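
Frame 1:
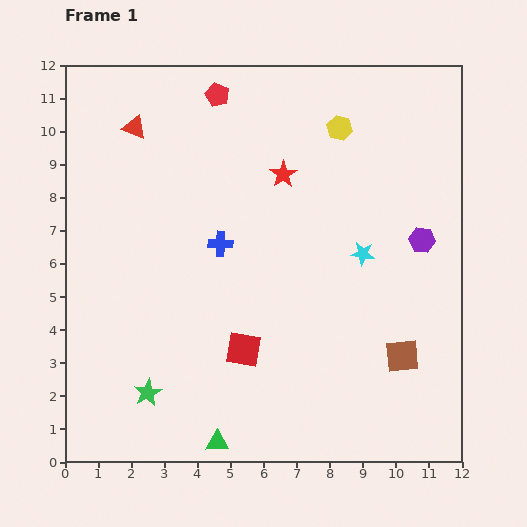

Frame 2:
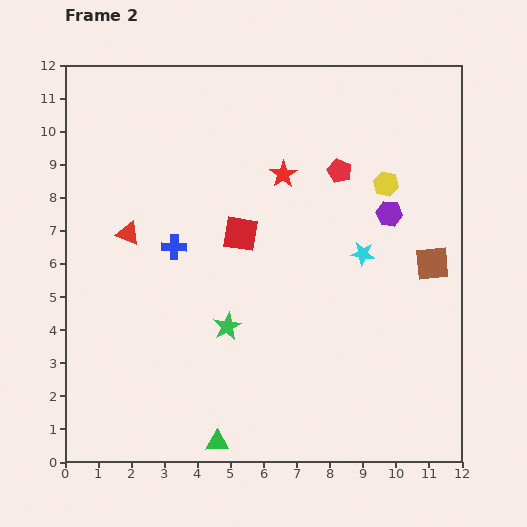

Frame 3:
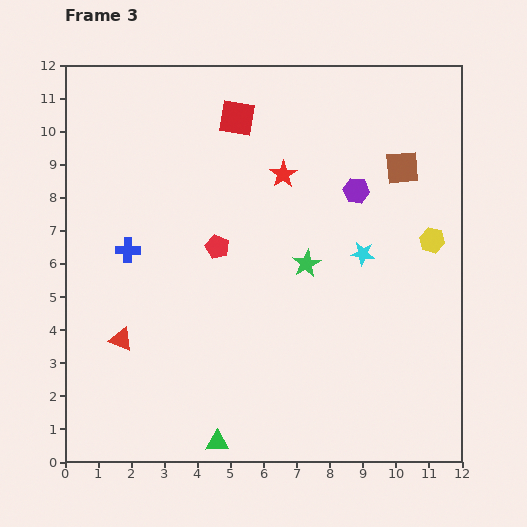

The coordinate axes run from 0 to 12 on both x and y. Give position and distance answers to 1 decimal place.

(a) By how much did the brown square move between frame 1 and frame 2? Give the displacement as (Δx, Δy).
(0.9, 2.8)

The brown square was at (10.2, 3.2) in frame 1 and (11.1, 6.0) in frame 2.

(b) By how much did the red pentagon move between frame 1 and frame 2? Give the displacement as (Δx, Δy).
(3.7, -2.3)

The red pentagon was at (4.6, 11.1) in frame 1 and (8.3, 8.8) in frame 2.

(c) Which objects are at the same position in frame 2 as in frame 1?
the green triangle, the cyan star, the red star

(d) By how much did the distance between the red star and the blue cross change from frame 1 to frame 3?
+2.4

Distance in frame 1: 2.8. Distance in frame 3: 5.2.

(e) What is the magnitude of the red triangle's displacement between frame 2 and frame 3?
3.2

The red triangle moved from (1.9, 6.9) to (1.7, 3.7), a distance of √(0.2² + 3.2²) ≈ 3.2.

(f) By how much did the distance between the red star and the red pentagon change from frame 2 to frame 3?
+1.3

Distance in frame 2: 1.7. Distance in frame 3: 3.0.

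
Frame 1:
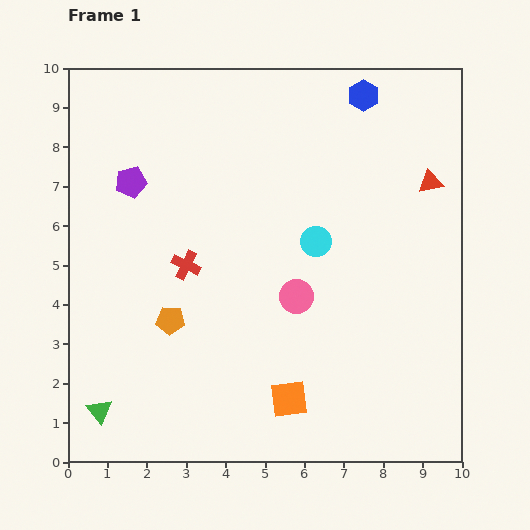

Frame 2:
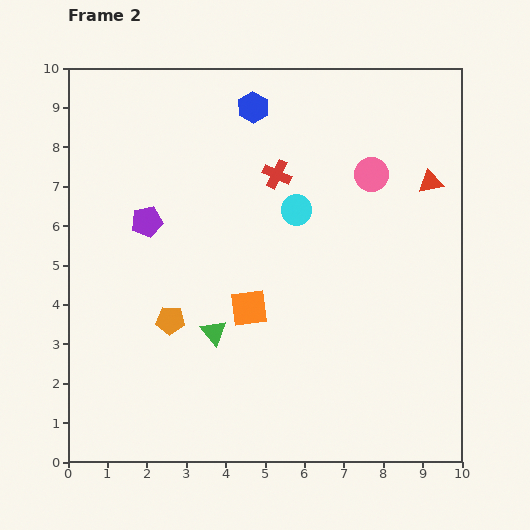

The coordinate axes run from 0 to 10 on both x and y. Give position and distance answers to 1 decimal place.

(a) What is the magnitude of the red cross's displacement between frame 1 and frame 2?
3.3

The red cross moved from (3.0, 5.0) to (5.3, 7.3), a distance of √(2.3² + 2.3²) ≈ 3.3.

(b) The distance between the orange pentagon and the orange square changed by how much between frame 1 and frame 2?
-1.6

Distance in frame 1: 3.6. Distance in frame 2: 2.0.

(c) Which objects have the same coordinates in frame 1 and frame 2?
the orange pentagon, the red triangle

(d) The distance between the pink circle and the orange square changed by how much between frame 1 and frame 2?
+2.0

Distance in frame 1: 2.6. Distance in frame 2: 4.6.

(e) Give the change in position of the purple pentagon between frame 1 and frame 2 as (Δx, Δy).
(0.4, -1.0)

The purple pentagon was at (1.6, 7.1) in frame 1 and (2.0, 6.1) in frame 2.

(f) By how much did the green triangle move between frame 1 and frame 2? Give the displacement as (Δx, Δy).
(2.9, 2.0)

The green triangle was at (0.8, 1.3) in frame 1 and (3.7, 3.3) in frame 2.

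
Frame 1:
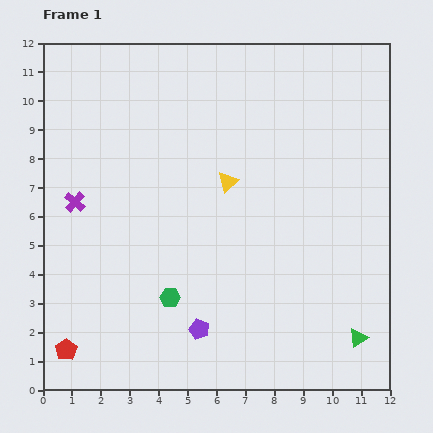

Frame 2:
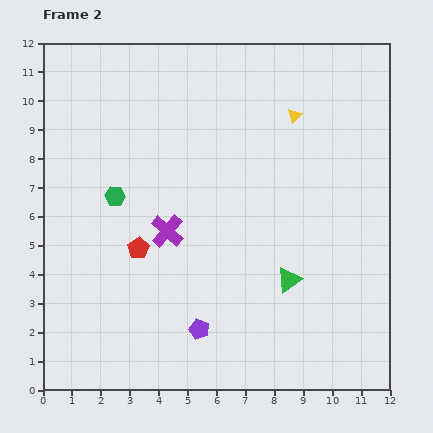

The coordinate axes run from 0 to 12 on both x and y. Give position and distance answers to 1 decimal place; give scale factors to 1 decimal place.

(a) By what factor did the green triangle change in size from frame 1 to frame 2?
1.4×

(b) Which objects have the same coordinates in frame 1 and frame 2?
the purple pentagon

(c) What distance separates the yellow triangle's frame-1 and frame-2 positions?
3.3

The yellow triangle moved from (6.4, 7.2) to (8.7, 9.5), a distance of √(2.3² + 2.3²) ≈ 3.3.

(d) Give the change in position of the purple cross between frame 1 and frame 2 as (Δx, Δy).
(3.2, -1.0)

The purple cross was at (1.1, 6.5) in frame 1 and (4.3, 5.5) in frame 2.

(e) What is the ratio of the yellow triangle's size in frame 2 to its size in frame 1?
0.7×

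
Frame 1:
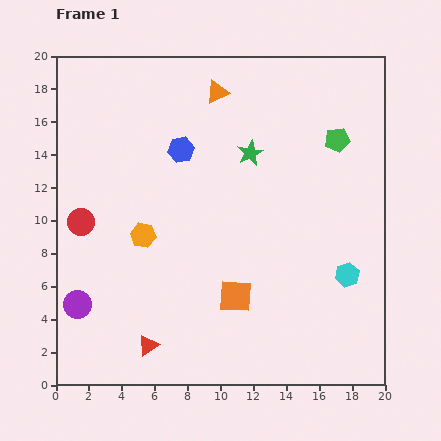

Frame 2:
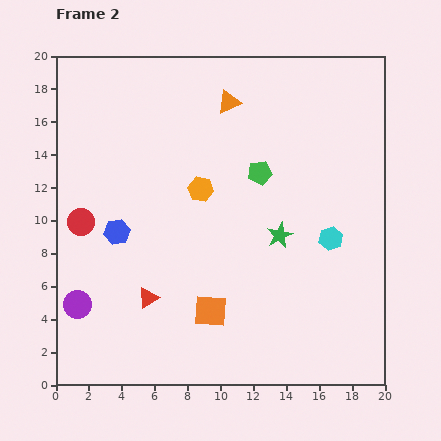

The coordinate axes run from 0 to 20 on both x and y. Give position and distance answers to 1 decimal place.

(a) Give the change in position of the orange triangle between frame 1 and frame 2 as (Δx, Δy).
(0.7, -0.6)

The orange triangle was at (9.8, 17.8) in frame 1 and (10.5, 17.2) in frame 2.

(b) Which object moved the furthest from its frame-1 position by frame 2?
the blue hexagon

(moved 6.3; next 5.3)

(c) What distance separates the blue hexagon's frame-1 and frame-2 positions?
6.3

The blue hexagon moved from (7.6, 14.3) to (3.7, 9.3), a distance of √(3.9² + 5.0²) ≈ 6.3.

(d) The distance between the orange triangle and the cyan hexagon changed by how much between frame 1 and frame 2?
-3.2

Distance in frame 1: 13.6. Distance in frame 2: 10.4.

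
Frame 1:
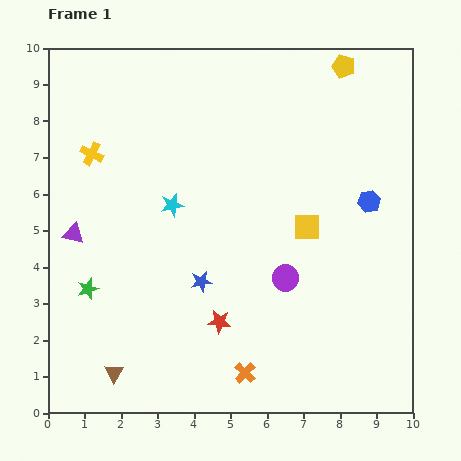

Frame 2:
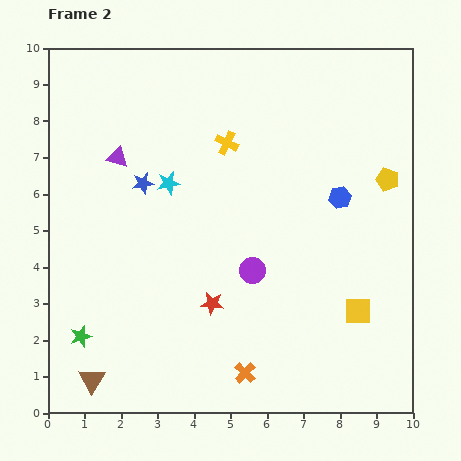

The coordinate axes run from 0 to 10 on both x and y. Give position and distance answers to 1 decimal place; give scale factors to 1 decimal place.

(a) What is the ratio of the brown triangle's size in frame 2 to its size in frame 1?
1.4×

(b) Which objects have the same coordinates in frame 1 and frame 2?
the orange cross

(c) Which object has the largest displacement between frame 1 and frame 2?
the yellow cross

(moved 3.7; next 3.3)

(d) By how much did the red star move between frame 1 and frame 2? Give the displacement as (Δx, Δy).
(-0.2, 0.5)

The red star was at (4.7, 2.5) in frame 1 and (4.5, 3.0) in frame 2.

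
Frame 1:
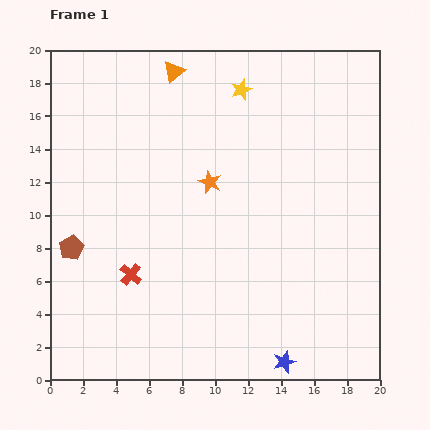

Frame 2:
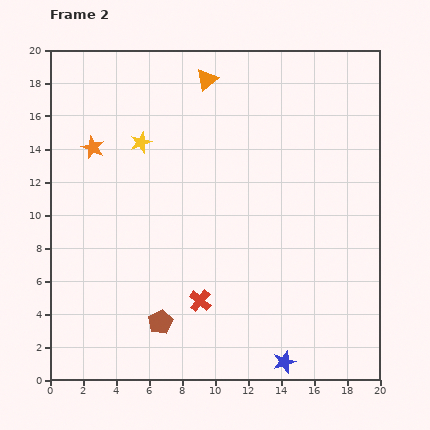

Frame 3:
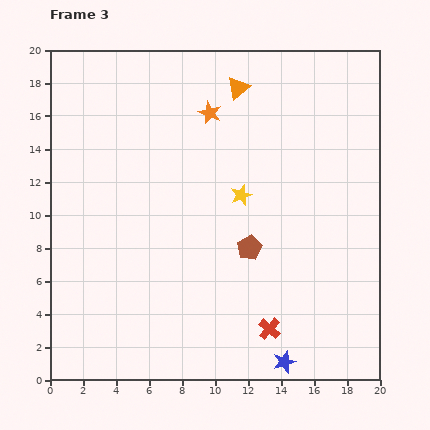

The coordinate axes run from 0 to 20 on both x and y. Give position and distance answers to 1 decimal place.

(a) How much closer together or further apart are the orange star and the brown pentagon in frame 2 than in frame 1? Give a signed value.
+2.1

Distance in frame 1: 9.3. Distance in frame 2: 11.4.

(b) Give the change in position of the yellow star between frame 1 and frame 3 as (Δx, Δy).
(0.0, -6.4)

The yellow star was at (11.6, 17.6) in frame 1 and (11.6, 11.2) in frame 3.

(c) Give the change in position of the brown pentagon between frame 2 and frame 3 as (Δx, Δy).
(5.4, 4.5)

The brown pentagon was at (6.7, 3.5) in frame 2 and (12.1, 8.0) in frame 3.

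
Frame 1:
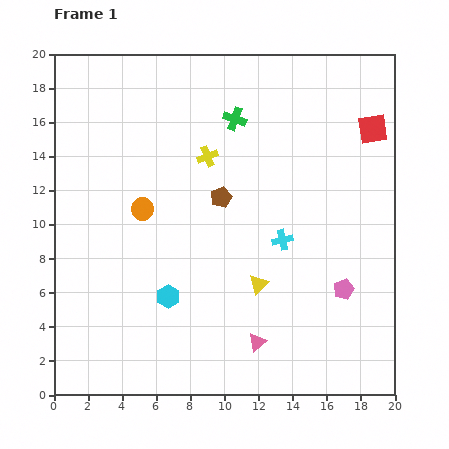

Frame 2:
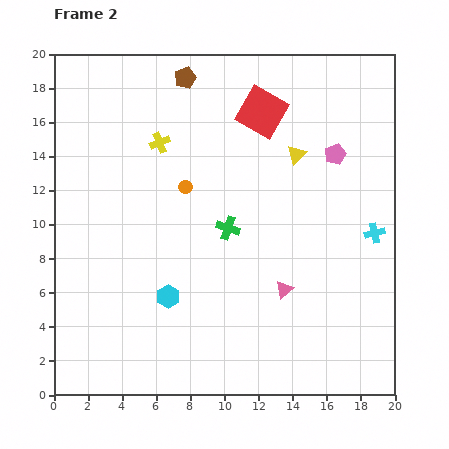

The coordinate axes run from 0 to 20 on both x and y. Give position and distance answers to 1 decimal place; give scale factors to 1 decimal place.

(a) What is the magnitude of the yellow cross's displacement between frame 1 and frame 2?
2.9

The yellow cross moved from (9.0, 14.0) to (6.2, 14.8), a distance of √(2.8² + 0.8²) ≈ 2.9.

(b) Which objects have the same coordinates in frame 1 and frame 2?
the cyan hexagon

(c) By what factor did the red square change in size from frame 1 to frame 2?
1.6×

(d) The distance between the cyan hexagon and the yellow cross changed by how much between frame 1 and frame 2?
+0.5

Distance in frame 1: 8.5. Distance in frame 2: 9.0.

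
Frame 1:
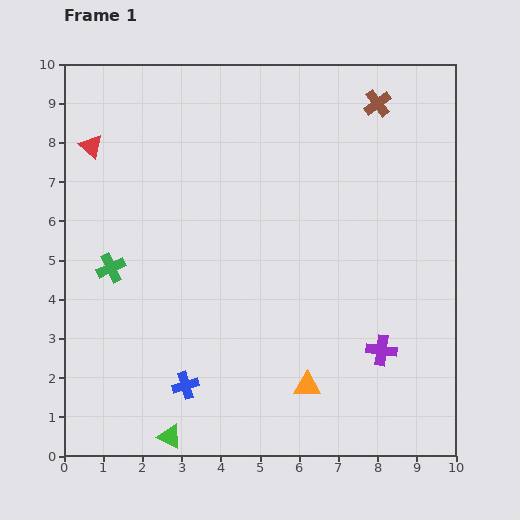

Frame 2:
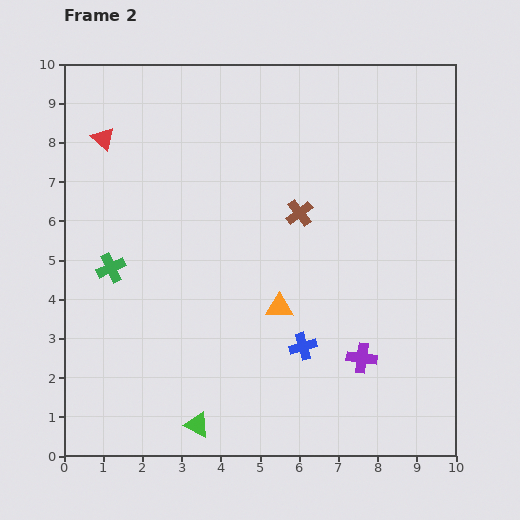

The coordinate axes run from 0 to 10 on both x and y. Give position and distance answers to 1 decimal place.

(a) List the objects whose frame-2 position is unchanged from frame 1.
the green cross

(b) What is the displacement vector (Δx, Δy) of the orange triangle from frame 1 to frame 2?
(-0.7, 2.0)

The orange triangle was at (6.2, 1.8) in frame 1 and (5.5, 3.8) in frame 2.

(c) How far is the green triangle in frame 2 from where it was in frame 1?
0.8

The green triangle moved from (2.7, 0.5) to (3.4, 0.8), a distance of √(0.7² + 0.3²) ≈ 0.8.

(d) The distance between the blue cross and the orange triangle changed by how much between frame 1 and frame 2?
-1.9

Distance in frame 1: 3.1. Distance in frame 2: 1.2.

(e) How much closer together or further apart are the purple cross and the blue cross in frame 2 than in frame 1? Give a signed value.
-3.6

Distance in frame 1: 5.1. Distance in frame 2: 1.5.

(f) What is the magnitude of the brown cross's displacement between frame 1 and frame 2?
3.4

The brown cross moved from (8.0, 9.0) to (6.0, 6.2), a distance of √(2.0² + 2.8²) ≈ 3.4.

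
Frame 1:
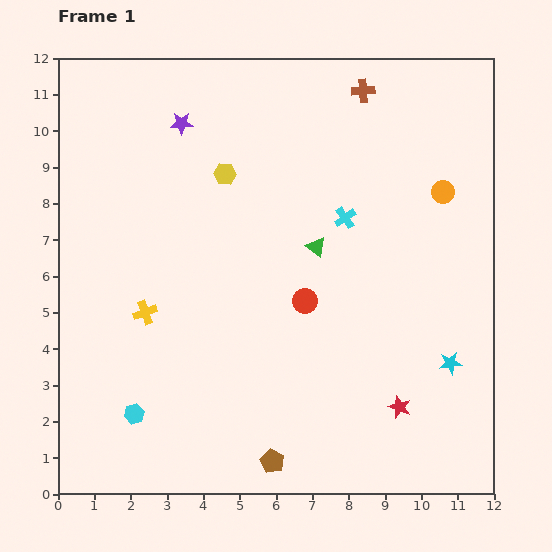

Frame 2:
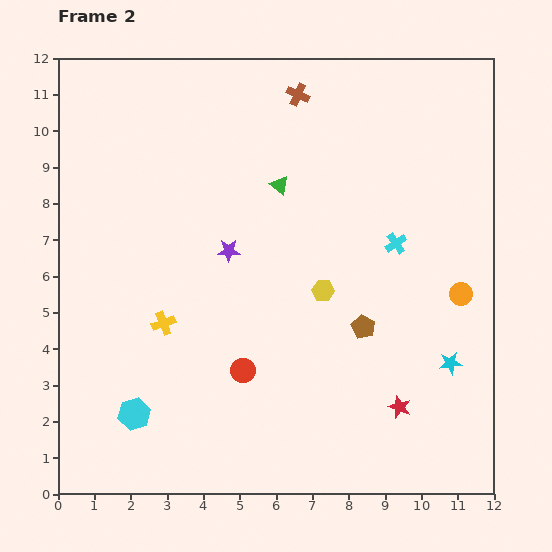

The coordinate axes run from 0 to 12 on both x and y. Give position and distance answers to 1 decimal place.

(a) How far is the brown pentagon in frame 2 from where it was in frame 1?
4.5

The brown pentagon moved from (5.9, 0.9) to (8.4, 4.6), a distance of √(2.5² + 3.7²) ≈ 4.5.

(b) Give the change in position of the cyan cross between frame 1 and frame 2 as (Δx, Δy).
(1.4, -0.7)

The cyan cross was at (7.9, 7.6) in frame 1 and (9.3, 6.9) in frame 2.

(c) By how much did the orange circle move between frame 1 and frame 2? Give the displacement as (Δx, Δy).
(0.5, -2.8)

The orange circle was at (10.6, 8.3) in frame 1 and (11.1, 5.5) in frame 2.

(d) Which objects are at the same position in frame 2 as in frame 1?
the red star, the cyan star, the cyan hexagon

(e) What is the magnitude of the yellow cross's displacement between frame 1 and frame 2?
0.6

The yellow cross moved from (2.4, 5.0) to (2.9, 4.7), a distance of √(0.5² + 0.3²) ≈ 0.6.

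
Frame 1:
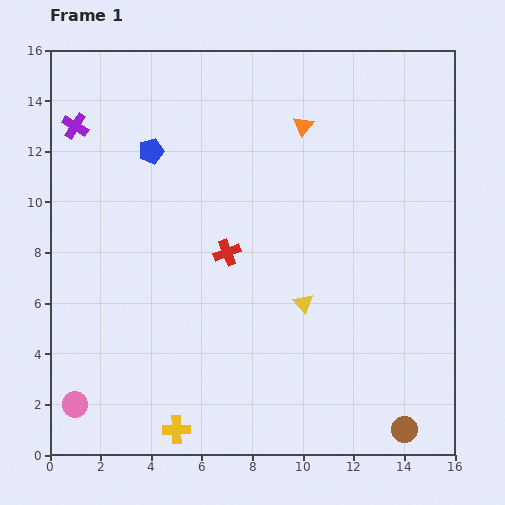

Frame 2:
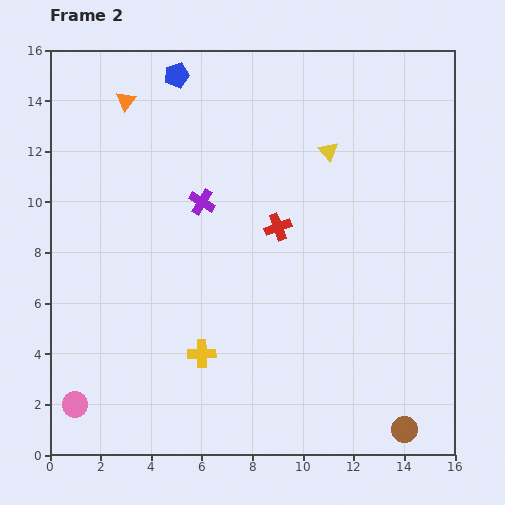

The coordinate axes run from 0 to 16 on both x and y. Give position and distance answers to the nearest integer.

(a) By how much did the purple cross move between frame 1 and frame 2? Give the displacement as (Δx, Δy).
(5, -3)

The purple cross was at (1, 13) in frame 1 and (6, 10) in frame 2.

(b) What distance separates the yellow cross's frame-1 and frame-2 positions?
3

The yellow cross moved from (5, 1) to (6, 4), a distance of √(1² + 3²) ≈ 3.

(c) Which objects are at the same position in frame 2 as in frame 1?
the pink circle, the brown circle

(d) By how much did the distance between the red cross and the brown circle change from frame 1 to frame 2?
-1

Distance in frame 1: 10. Distance in frame 2: 9.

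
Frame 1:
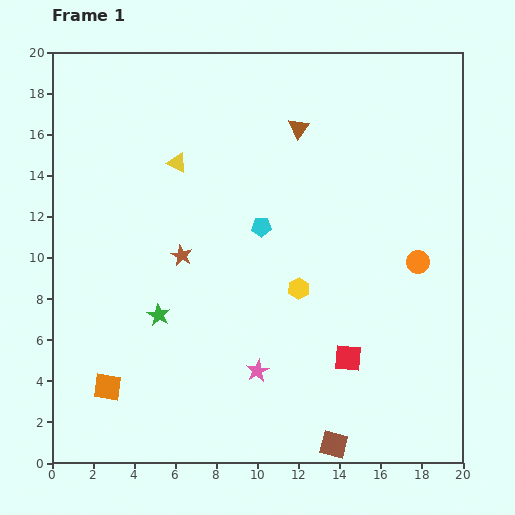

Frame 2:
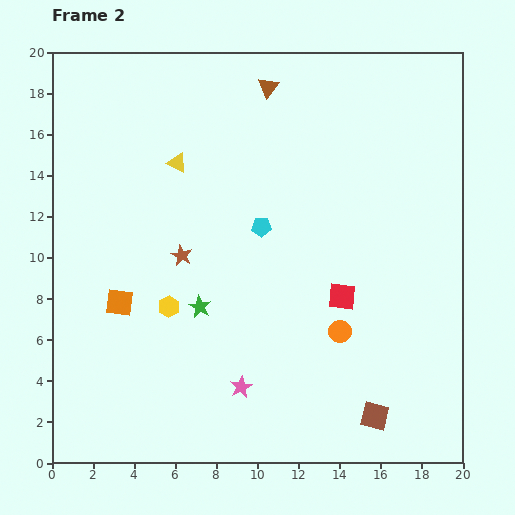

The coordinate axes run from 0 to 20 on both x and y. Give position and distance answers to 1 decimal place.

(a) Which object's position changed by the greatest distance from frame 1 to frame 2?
the yellow hexagon

(moved 6.4; next 5.1)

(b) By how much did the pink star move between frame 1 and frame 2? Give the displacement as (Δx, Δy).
(-0.8, -0.8)

The pink star was at (10.0, 4.5) in frame 1 and (9.2, 3.7) in frame 2.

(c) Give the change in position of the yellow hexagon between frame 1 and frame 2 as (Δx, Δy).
(-6.3, -0.9)

The yellow hexagon was at (12.0, 8.5) in frame 1 and (5.7, 7.6) in frame 2.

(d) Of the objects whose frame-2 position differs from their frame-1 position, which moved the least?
the pink star

(moved 1.1)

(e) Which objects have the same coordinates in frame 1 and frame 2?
the brown star, the cyan pentagon, the yellow triangle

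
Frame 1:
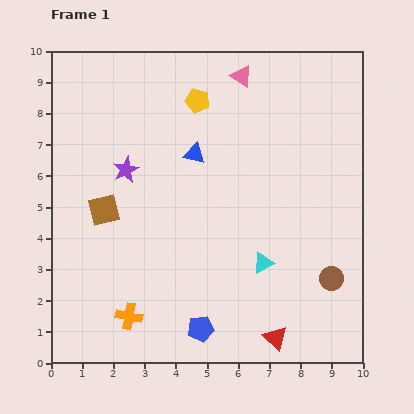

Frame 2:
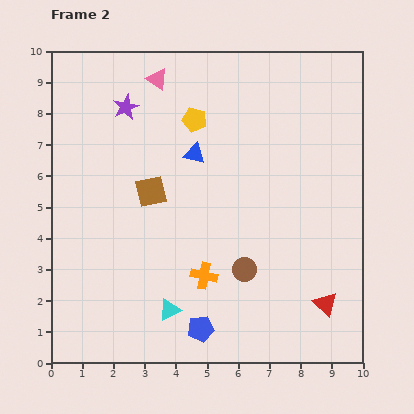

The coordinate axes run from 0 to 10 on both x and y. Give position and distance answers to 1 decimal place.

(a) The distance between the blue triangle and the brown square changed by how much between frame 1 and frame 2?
-1.6

Distance in frame 1: 3.4. Distance in frame 2: 1.8.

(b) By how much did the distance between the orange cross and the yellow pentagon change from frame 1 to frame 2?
-2.2

Distance in frame 1: 7.2. Distance in frame 2: 5.0.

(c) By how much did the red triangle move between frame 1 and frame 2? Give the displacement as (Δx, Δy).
(1.6, 1.1)

The red triangle was at (7.2, 0.8) in frame 1 and (8.8, 1.9) in frame 2.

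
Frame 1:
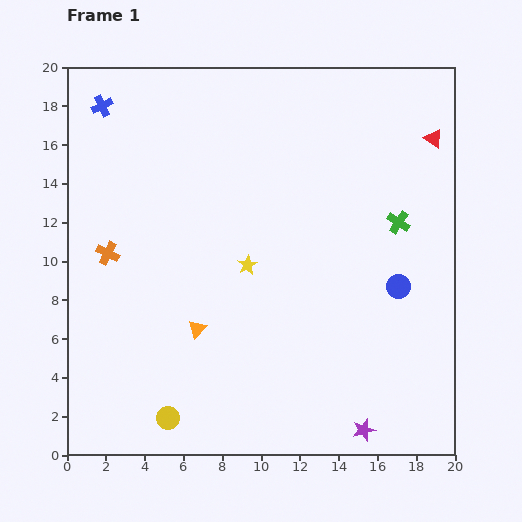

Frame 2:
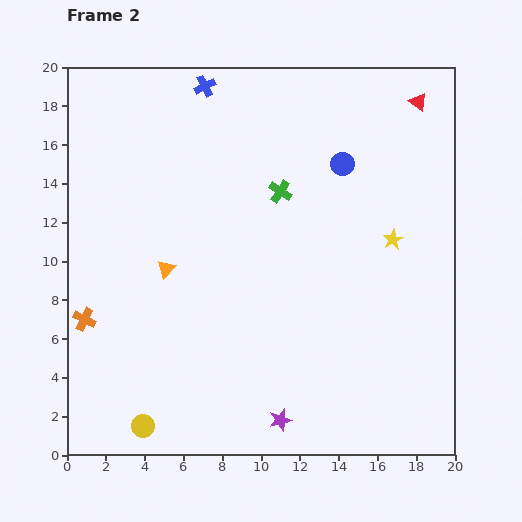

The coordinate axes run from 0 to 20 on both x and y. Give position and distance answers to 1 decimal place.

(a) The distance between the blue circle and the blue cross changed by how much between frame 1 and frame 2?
-9.8

Distance in frame 1: 17.9. Distance in frame 2: 8.1.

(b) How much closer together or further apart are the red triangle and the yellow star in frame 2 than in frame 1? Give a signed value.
-4.4

Distance in frame 1: 11.6. Distance in frame 2: 7.2.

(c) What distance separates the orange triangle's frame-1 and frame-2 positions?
3.5

The orange triangle moved from (6.7, 6.5) to (5.1, 9.6), a distance of √(1.6² + 3.1²) ≈ 3.5.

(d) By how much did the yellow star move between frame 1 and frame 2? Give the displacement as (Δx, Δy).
(7.5, 1.3)

The yellow star was at (9.3, 9.8) in frame 1 and (16.8, 11.1) in frame 2.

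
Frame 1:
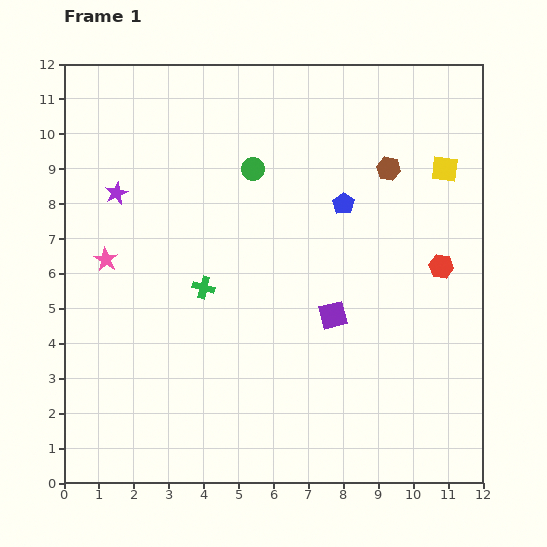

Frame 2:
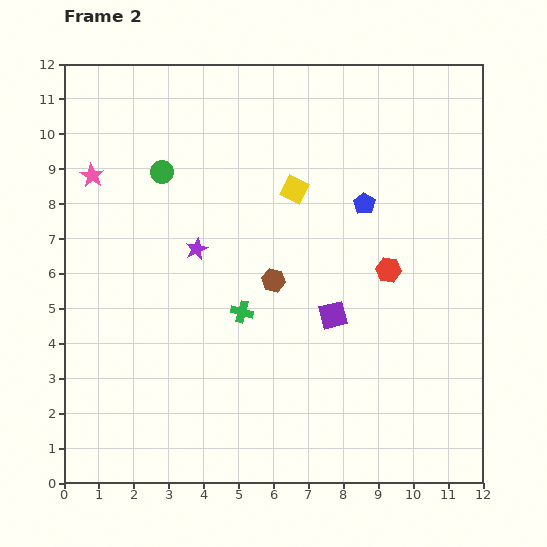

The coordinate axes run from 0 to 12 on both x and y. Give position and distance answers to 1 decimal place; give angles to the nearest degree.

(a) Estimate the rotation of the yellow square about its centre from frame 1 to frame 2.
18° clockwise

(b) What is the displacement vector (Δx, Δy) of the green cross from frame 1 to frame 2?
(1.1, -0.7)

The green cross was at (4.0, 5.6) in frame 1 and (5.1, 4.9) in frame 2.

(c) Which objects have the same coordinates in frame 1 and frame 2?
the purple square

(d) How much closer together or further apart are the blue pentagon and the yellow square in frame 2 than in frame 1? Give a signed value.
-1.1

Distance in frame 1: 3.1. Distance in frame 2: 2.0.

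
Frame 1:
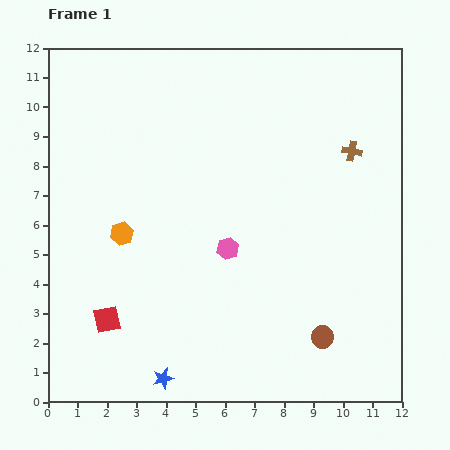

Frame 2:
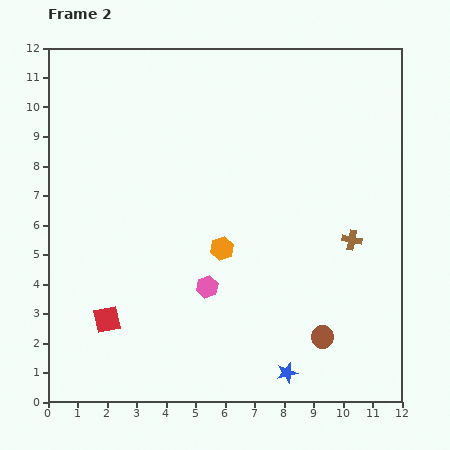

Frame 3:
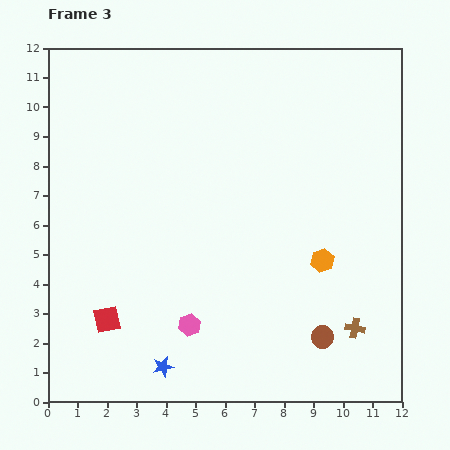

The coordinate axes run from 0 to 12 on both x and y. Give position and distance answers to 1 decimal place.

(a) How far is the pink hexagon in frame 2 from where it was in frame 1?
1.5

The pink hexagon moved from (6.1, 5.2) to (5.4, 3.9), a distance of √(0.7² + 1.3²) ≈ 1.5.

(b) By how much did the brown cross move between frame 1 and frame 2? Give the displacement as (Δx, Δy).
(0.0, -3.0)

The brown cross was at (10.3, 8.5) in frame 1 and (10.3, 5.5) in frame 2.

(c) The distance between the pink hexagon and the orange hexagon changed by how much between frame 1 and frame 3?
+1.4

Distance in frame 1: 3.6. Distance in frame 3: 5.0.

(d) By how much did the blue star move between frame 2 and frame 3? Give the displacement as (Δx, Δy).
(-4.2, 0.2)

The blue star was at (8.1, 1.0) in frame 2 and (3.9, 1.2) in frame 3.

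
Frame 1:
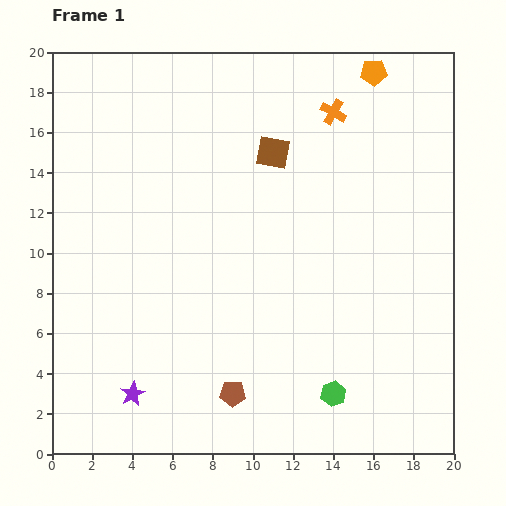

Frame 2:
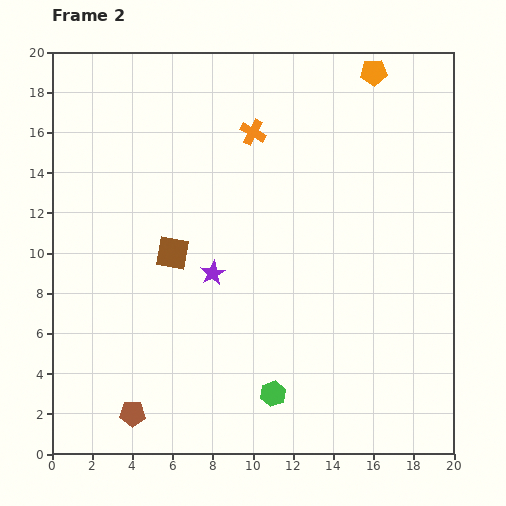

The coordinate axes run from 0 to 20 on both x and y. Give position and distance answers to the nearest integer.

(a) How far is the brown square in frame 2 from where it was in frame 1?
7

The brown square moved from (11, 15) to (6, 10), a distance of √(5² + 5²) ≈ 7.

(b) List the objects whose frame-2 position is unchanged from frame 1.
the orange pentagon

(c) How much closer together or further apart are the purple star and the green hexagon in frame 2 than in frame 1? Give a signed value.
-3

Distance in frame 1: 10. Distance in frame 2: 7.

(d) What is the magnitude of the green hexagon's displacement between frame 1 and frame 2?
3

The green hexagon moved from (14, 3) to (11, 3), a distance of √(3² + 0²) ≈ 3.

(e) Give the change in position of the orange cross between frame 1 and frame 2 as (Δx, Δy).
(-4, -1)

The orange cross was at (14, 17) in frame 1 and (10, 16) in frame 2.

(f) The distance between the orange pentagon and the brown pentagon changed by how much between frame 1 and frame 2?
+4

Distance in frame 1: 17. Distance in frame 2: 21.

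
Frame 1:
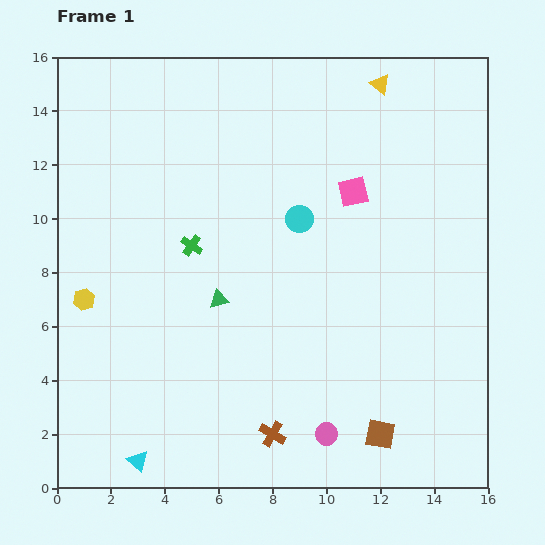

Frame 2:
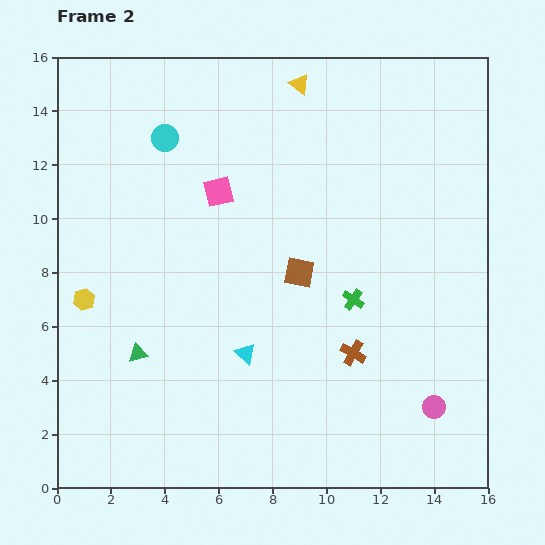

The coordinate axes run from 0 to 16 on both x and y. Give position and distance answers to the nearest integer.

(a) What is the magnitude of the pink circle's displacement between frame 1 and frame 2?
4

The pink circle moved from (10, 2) to (14, 3), a distance of √(4² + 1²) ≈ 4.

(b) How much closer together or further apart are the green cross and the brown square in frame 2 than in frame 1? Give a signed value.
-8

Distance in frame 1: 10. Distance in frame 2: 2.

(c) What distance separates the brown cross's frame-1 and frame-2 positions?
4

The brown cross moved from (8, 2) to (11, 5), a distance of √(3² + 3²) ≈ 4.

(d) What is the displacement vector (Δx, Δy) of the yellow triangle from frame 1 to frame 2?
(-3, 0)

The yellow triangle was at (12, 15) in frame 1 and (9, 15) in frame 2.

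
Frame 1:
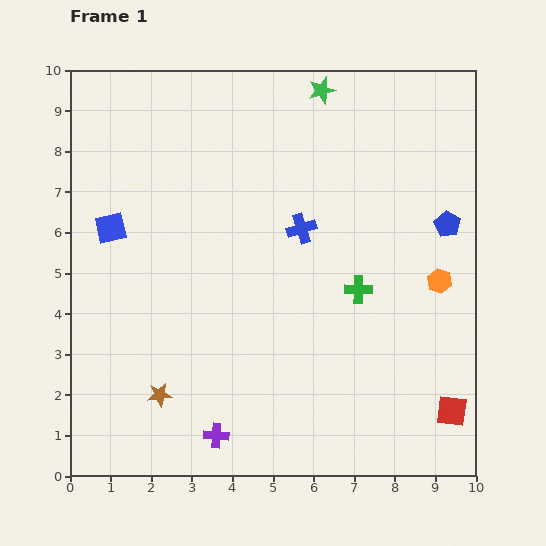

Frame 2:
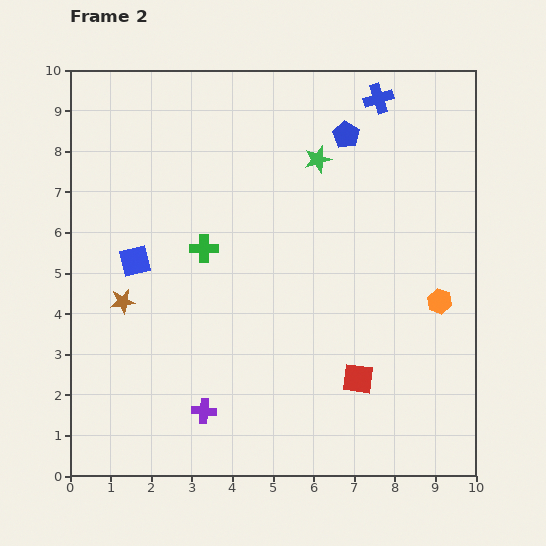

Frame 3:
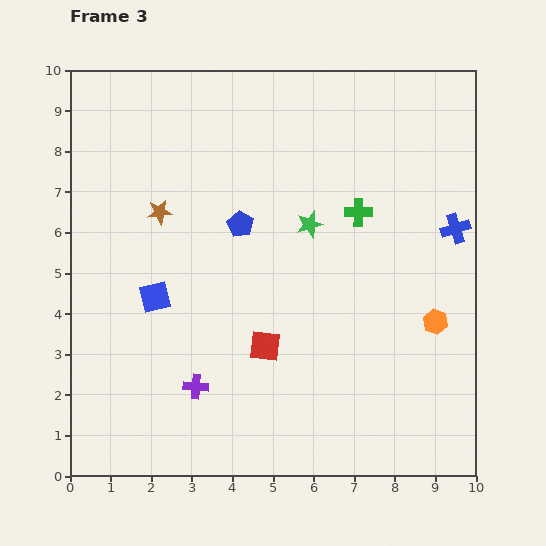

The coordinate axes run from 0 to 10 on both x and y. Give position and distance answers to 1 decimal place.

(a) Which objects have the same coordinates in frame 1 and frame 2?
none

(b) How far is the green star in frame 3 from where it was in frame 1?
3.3

The green star moved from (6.2, 9.5) to (5.9, 6.2), a distance of √(0.3² + 3.3²) ≈ 3.3.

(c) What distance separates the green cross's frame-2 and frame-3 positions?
3.9

The green cross moved from (3.3, 5.6) to (7.1, 6.5), a distance of √(3.8² + 0.9²) ≈ 3.9.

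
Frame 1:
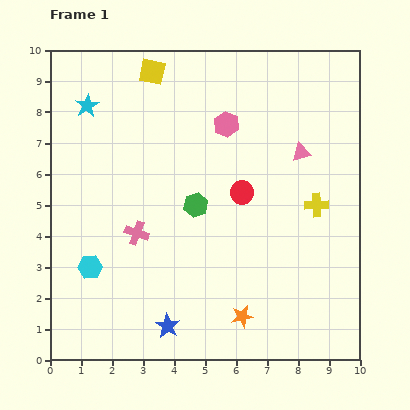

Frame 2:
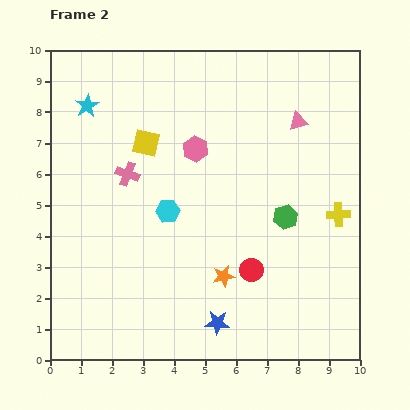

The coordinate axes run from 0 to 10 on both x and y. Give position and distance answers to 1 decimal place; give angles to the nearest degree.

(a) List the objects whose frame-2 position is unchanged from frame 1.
the cyan star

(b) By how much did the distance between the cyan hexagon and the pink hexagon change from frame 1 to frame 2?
-4.2

Distance in frame 1: 6.4. Distance in frame 2: 2.2.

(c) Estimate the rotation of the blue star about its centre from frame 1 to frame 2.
28° counter-clockwise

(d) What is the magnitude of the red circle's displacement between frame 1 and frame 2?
2.5

The red circle moved from (6.2, 5.4) to (6.5, 2.9), a distance of √(0.3² + 2.5²) ≈ 2.5.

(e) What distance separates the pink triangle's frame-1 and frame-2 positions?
1.0

The pink triangle moved from (8.1, 6.7) to (8.0, 7.7), a distance of √(0.1² + 1.0²) ≈ 1.0.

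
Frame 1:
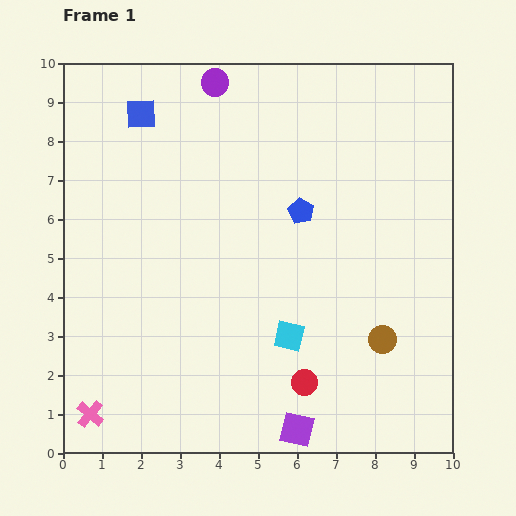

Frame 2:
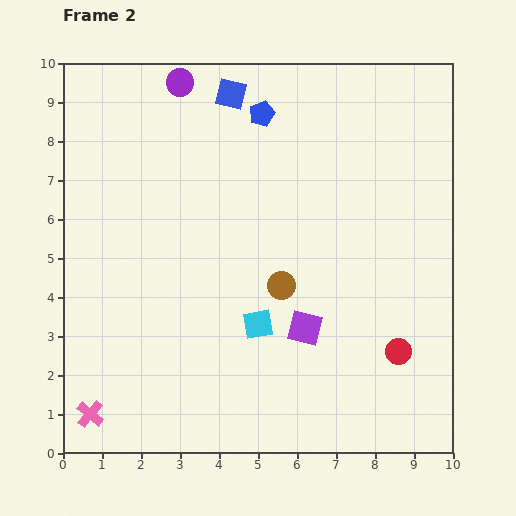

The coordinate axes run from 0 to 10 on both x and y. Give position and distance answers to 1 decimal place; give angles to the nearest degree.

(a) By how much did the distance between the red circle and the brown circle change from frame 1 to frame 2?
+1.1

Distance in frame 1: 2.3. Distance in frame 2: 3.4.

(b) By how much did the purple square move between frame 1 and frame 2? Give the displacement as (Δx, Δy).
(0.2, 2.6)

The purple square was at (6.0, 0.6) in frame 1 and (6.2, 3.2) in frame 2.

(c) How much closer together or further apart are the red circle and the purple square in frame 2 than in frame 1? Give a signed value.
+1.3

Distance in frame 1: 1.2. Distance in frame 2: 2.5.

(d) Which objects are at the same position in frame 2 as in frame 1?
the pink cross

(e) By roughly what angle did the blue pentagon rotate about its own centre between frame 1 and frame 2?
22° clockwise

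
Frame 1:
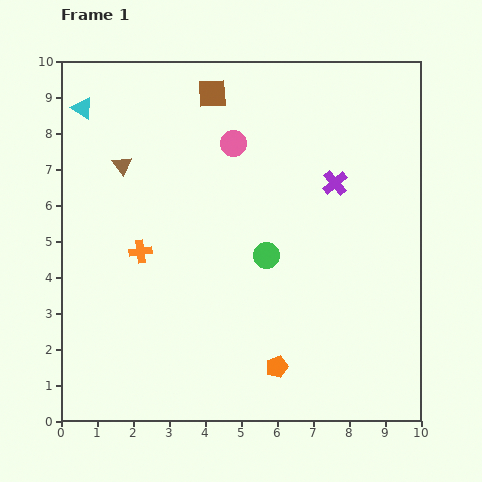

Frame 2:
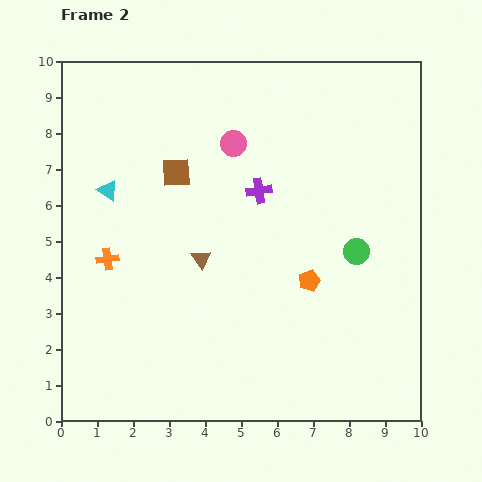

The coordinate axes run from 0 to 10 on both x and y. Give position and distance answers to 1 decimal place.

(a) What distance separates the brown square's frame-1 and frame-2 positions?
2.4

The brown square moved from (4.2, 9.1) to (3.2, 6.9), a distance of √(1.0² + 2.2²) ≈ 2.4.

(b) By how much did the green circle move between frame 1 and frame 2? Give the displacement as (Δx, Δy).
(2.5, 0.1)

The green circle was at (5.7, 4.6) in frame 1 and (8.2, 4.7) in frame 2.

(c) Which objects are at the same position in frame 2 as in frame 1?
the pink circle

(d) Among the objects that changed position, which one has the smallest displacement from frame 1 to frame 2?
the orange cross

(moved 0.9)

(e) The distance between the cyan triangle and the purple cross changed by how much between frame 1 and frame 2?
-3.1

Distance in frame 1: 7.3. Distance in frame 2: 4.2.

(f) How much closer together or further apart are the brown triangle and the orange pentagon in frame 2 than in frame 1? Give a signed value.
-4.0

Distance in frame 1: 7.1. Distance in frame 2: 3.1.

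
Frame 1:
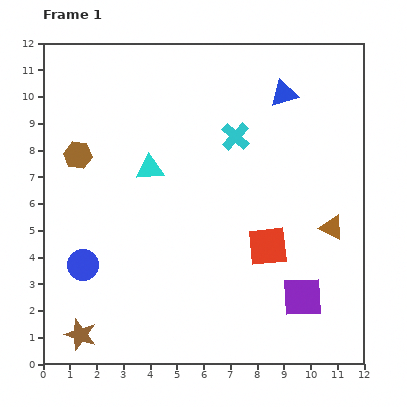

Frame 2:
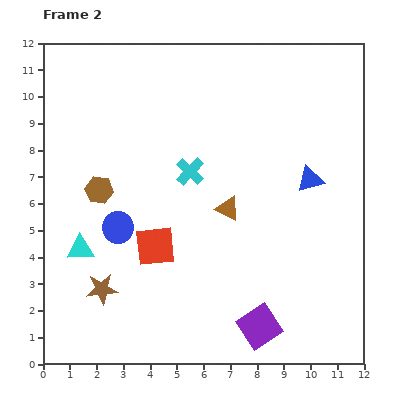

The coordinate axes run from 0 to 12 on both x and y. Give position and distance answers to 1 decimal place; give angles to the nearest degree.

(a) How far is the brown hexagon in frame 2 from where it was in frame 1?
1.5

The brown hexagon moved from (1.3, 7.8) to (2.1, 6.5), a distance of √(0.8² + 1.3²) ≈ 1.5.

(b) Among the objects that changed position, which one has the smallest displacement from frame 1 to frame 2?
the brown hexagon

(moved 1.5)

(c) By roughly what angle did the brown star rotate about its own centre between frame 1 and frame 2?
25° counter-clockwise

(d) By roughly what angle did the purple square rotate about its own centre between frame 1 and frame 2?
31° counter-clockwise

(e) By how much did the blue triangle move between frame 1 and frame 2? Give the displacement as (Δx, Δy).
(1.0, -3.2)

The blue triangle was at (9.0, 10.1) in frame 1 and (10.0, 6.9) in frame 2.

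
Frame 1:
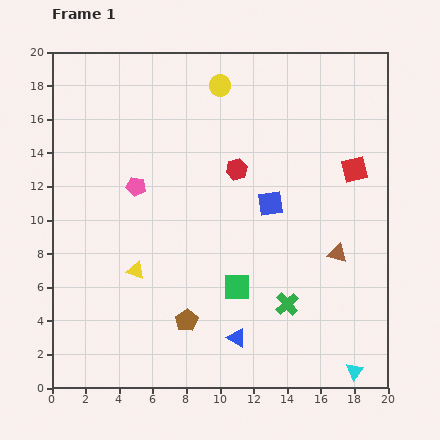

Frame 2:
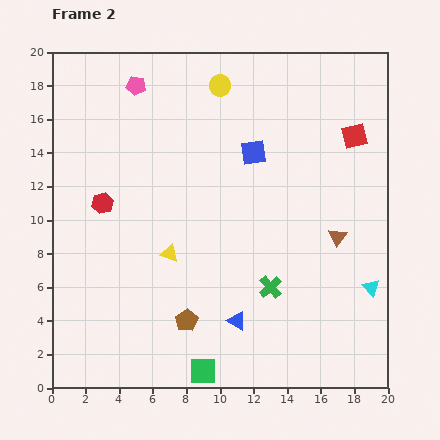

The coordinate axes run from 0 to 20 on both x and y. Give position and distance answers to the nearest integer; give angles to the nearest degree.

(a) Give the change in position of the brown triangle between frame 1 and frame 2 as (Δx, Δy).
(0, 1)

The brown triangle was at (17, 8) in frame 1 and (17, 9) in frame 2.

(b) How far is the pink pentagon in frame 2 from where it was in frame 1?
6

The pink pentagon moved from (5, 12) to (5, 18), a distance of √(0² + 6²) ≈ 6.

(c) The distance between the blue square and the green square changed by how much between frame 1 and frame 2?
+8

Distance in frame 1: 5. Distance in frame 2: 13.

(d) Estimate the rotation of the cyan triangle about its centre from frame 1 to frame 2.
20° counter-clockwise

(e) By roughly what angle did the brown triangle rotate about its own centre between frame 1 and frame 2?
50° clockwise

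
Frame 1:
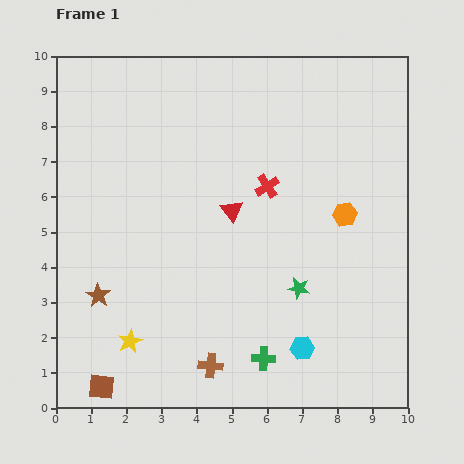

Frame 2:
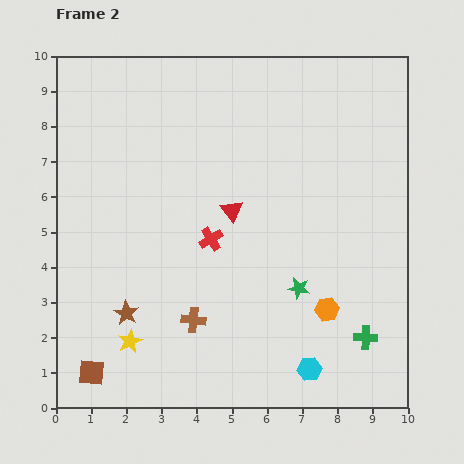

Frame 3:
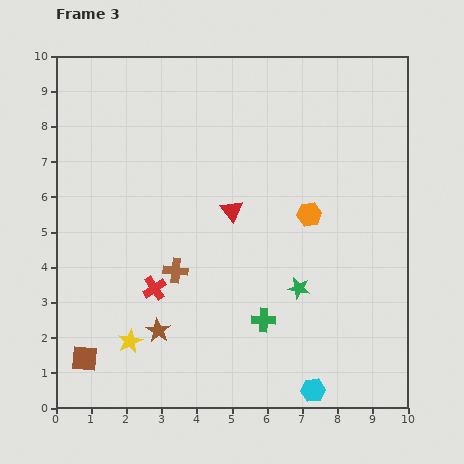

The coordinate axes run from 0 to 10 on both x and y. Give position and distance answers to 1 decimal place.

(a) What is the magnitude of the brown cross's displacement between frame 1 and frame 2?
1.4

The brown cross moved from (4.4, 1.2) to (3.9, 2.5), a distance of √(0.5² + 1.3²) ≈ 1.4.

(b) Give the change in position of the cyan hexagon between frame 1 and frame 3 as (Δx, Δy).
(0.3, -1.2)

The cyan hexagon was at (7.0, 1.7) in frame 1 and (7.3, 0.5) in frame 3.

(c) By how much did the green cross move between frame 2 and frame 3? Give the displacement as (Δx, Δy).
(-2.9, 0.5)

The green cross was at (8.8, 2.0) in frame 2 and (5.9, 2.5) in frame 3.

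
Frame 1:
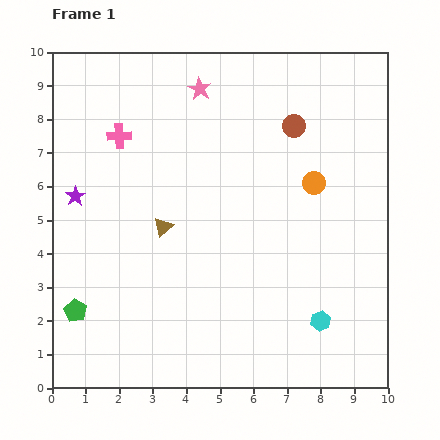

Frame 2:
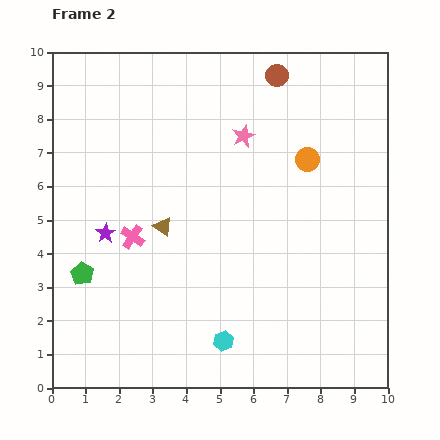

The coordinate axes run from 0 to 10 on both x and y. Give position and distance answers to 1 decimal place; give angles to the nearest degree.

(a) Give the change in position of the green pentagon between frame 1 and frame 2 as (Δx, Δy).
(0.2, 1.1)

The green pentagon was at (0.7, 2.3) in frame 1 and (0.9, 3.4) in frame 2.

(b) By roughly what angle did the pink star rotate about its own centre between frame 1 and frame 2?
18° clockwise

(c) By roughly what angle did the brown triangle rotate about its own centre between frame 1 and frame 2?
45° counter-clockwise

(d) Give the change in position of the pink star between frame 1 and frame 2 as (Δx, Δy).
(1.3, -1.4)

The pink star was at (4.4, 8.9) in frame 1 and (5.7, 7.5) in frame 2.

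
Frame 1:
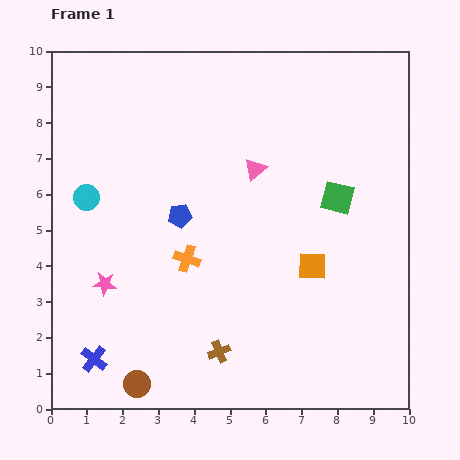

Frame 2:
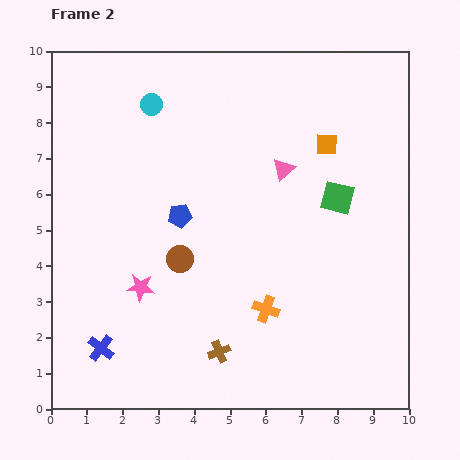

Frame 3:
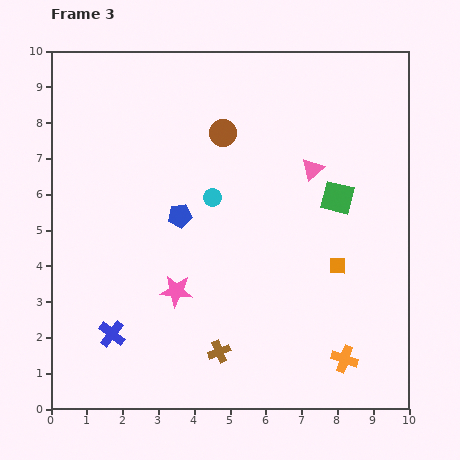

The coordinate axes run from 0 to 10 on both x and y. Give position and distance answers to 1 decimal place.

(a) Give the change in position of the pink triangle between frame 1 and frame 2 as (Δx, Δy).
(0.8, 0.0)

The pink triangle was at (5.7, 6.7) in frame 1 and (6.5, 6.7) in frame 2.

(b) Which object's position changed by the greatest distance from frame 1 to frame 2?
the brown circle

(moved 3.7; next 3.4)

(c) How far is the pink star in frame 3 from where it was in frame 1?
2.0

The pink star moved from (1.5, 3.5) to (3.5, 3.3), a distance of √(2.0² + 0.2²) ≈ 2.0.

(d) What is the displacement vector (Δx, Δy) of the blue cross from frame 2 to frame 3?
(0.3, 0.4)

The blue cross was at (1.4, 1.7) in frame 2 and (1.7, 2.1) in frame 3.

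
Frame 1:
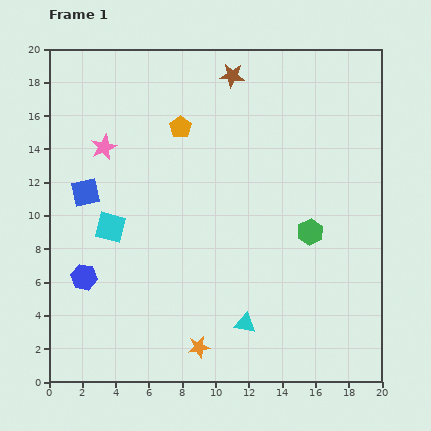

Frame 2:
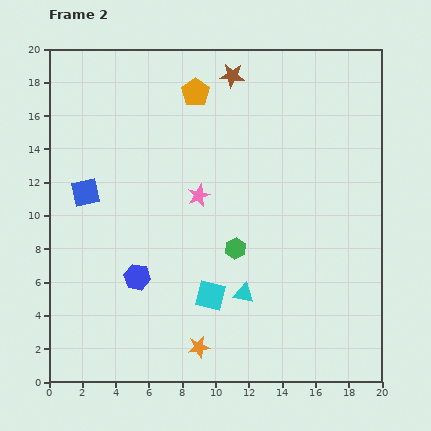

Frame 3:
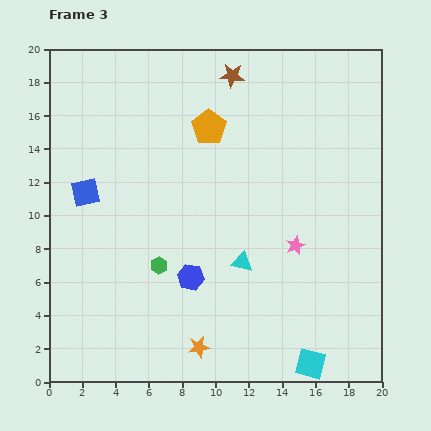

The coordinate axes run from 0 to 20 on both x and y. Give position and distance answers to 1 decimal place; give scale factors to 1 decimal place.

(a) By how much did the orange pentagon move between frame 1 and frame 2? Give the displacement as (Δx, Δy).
(0.9, 2.1)

The orange pentagon was at (7.9, 15.3) in frame 1 and (8.8, 17.4) in frame 2.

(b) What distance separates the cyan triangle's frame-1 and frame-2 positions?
1.8

The cyan triangle moved from (11.8, 3.5) to (11.7, 5.3), a distance of √(0.1² + 1.8²) ≈ 1.8.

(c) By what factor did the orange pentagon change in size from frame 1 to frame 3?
1.6×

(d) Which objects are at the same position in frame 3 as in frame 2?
the brown star, the orange star, the blue square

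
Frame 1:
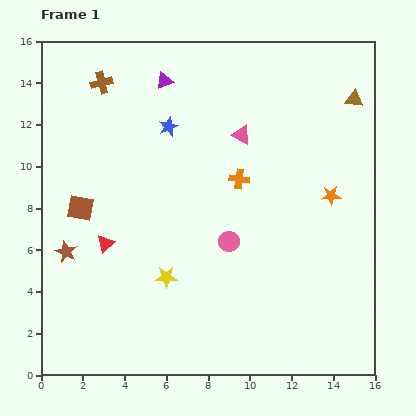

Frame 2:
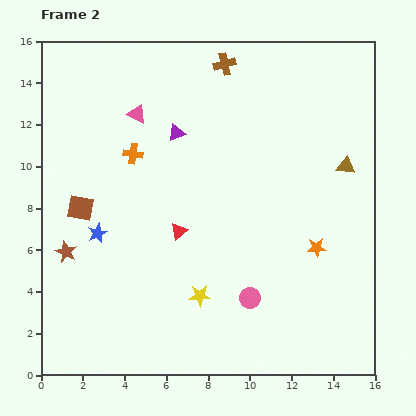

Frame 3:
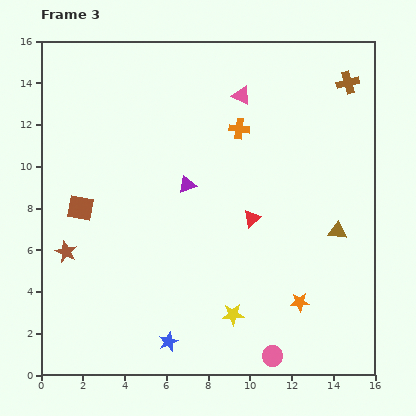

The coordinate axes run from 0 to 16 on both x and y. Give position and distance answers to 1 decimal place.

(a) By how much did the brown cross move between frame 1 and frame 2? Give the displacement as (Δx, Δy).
(5.9, 0.9)

The brown cross was at (2.9, 14.0) in frame 1 and (8.8, 14.9) in frame 2.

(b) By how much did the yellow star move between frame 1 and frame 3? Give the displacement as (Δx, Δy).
(3.2, -1.8)

The yellow star was at (6.0, 4.7) in frame 1 and (9.2, 2.9) in frame 3.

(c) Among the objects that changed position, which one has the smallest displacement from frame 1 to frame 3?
the pink triangle

(moved 1.9)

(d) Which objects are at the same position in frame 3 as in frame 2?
the brown star, the brown square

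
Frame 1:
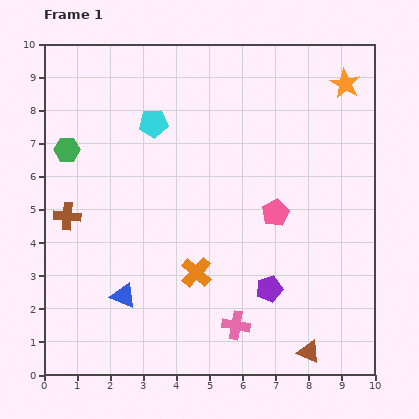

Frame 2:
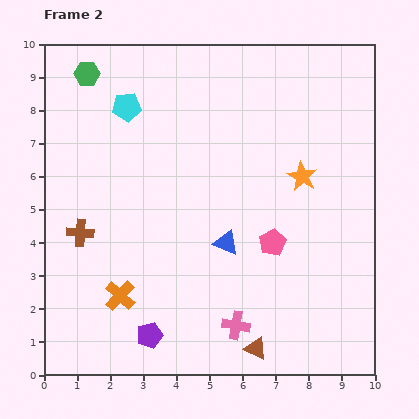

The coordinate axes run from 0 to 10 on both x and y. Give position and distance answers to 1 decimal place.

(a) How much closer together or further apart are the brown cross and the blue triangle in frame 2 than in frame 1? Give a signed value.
+1.5

Distance in frame 1: 2.9. Distance in frame 2: 4.4.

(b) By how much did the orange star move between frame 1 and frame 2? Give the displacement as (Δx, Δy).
(-1.3, -2.8)

The orange star was at (9.1, 8.8) in frame 1 and (7.8, 6.0) in frame 2.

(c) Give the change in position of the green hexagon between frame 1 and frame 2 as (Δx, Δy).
(0.6, 2.3)

The green hexagon was at (0.7, 6.8) in frame 1 and (1.3, 9.1) in frame 2.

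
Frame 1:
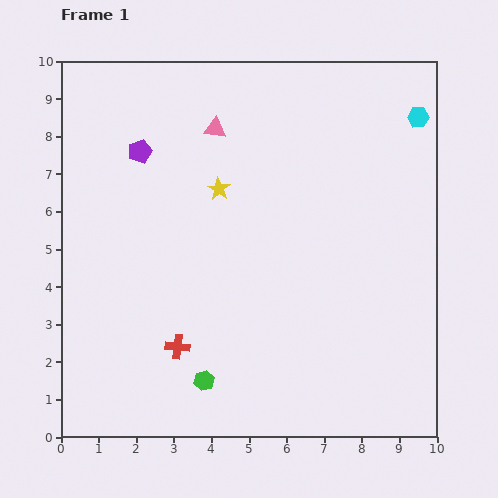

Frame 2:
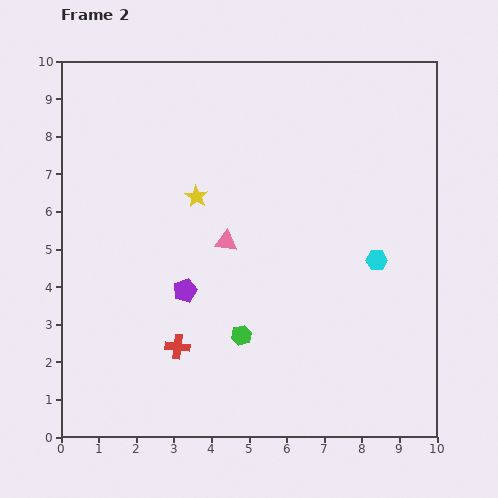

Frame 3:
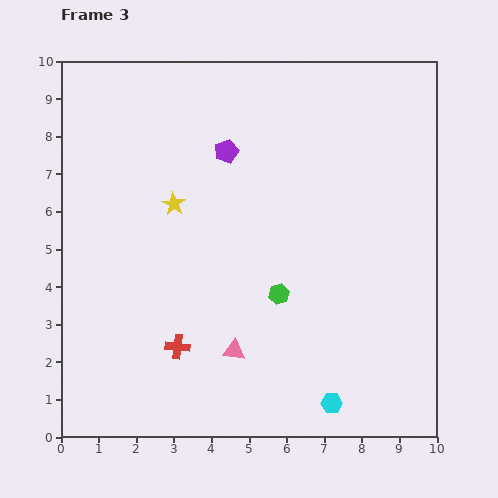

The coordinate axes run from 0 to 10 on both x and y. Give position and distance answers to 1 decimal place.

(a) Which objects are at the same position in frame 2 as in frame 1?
the red cross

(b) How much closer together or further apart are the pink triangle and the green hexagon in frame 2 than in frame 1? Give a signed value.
-4.2

Distance in frame 1: 6.7. Distance in frame 2: 2.5.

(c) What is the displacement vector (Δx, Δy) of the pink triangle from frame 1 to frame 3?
(0.5, -5.9)

The pink triangle was at (4.1, 8.2) in frame 1 and (4.6, 2.3) in frame 3.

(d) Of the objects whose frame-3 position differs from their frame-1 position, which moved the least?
the yellow star

(moved 1.3)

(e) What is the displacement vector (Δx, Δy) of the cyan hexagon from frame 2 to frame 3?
(-1.2, -3.8)

The cyan hexagon was at (8.4, 4.7) in frame 2 and (7.2, 0.9) in frame 3.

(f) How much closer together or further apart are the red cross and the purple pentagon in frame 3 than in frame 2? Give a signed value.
+3.9

Distance in frame 2: 1.5. Distance in frame 3: 5.4.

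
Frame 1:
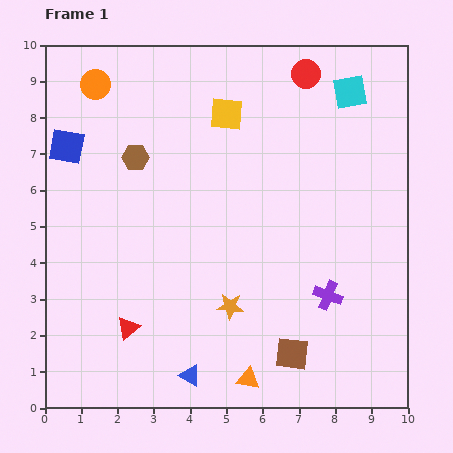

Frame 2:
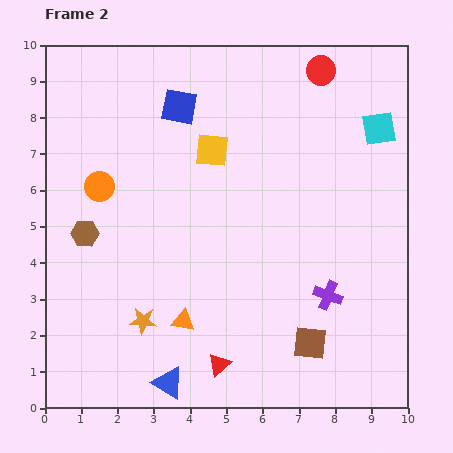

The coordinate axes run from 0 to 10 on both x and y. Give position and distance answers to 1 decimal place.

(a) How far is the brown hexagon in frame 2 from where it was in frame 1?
2.5

The brown hexagon moved from (2.5, 6.9) to (1.1, 4.8), a distance of √(1.4² + 2.1²) ≈ 2.5.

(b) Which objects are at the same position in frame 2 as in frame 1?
the purple cross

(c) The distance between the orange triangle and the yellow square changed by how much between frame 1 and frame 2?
-2.5

Distance in frame 1: 7.3. Distance in frame 2: 4.8.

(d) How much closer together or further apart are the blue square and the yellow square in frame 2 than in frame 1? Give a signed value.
-3.0

Distance in frame 1: 4.5. Distance in frame 2: 1.5.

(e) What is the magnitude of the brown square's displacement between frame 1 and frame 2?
0.6

The brown square moved from (6.8, 1.5) to (7.3, 1.8), a distance of √(0.5² + 0.3²) ≈ 0.6.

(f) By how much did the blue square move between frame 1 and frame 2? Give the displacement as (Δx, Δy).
(3.1, 1.1)

The blue square was at (0.6, 7.2) in frame 1 and (3.7, 8.3) in frame 2.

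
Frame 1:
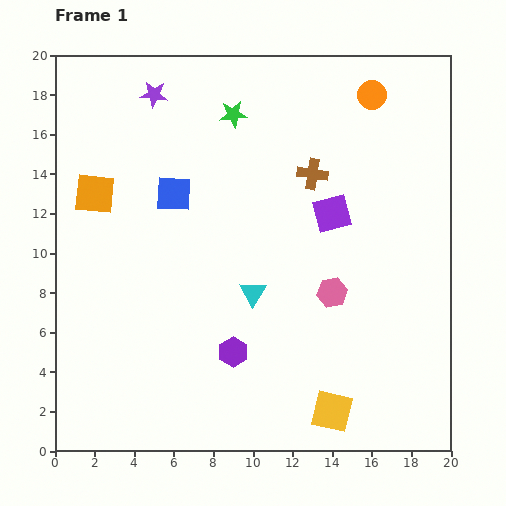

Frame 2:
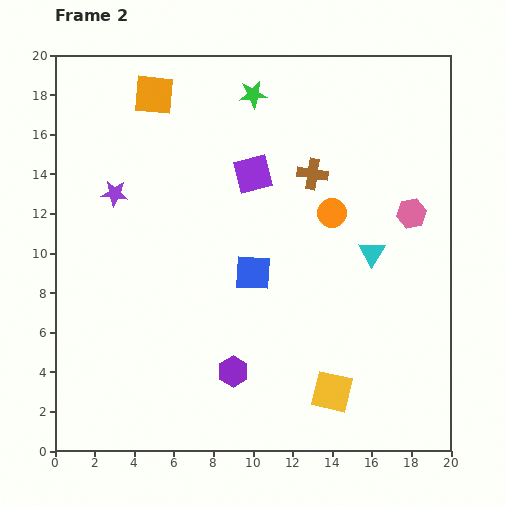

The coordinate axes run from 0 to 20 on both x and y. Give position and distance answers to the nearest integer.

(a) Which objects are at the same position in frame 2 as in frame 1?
the brown cross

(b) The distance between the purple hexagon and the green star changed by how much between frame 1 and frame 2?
+2

Distance in frame 1: 12. Distance in frame 2: 14.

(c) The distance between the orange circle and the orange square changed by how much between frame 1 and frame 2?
-4

Distance in frame 1: 15. Distance in frame 2: 11.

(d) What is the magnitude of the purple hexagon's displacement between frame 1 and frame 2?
1

The purple hexagon moved from (9, 5) to (9, 4), a distance of √(0² + 1²) ≈ 1.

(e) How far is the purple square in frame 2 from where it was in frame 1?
4

The purple square moved from (14, 12) to (10, 14), a distance of √(4² + 2²) ≈ 4.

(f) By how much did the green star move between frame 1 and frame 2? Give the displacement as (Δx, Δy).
(1, 1)

The green star was at (9, 17) in frame 1 and (10, 18) in frame 2.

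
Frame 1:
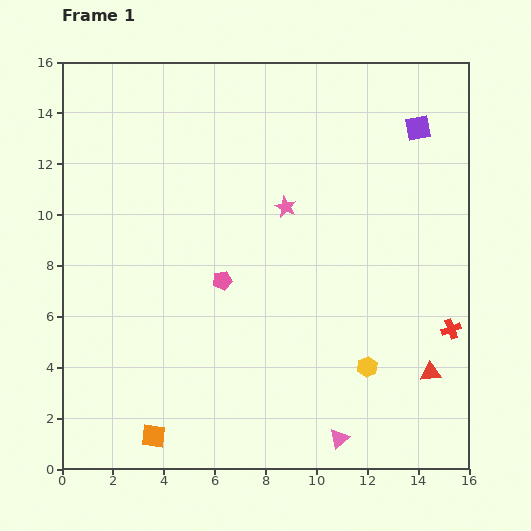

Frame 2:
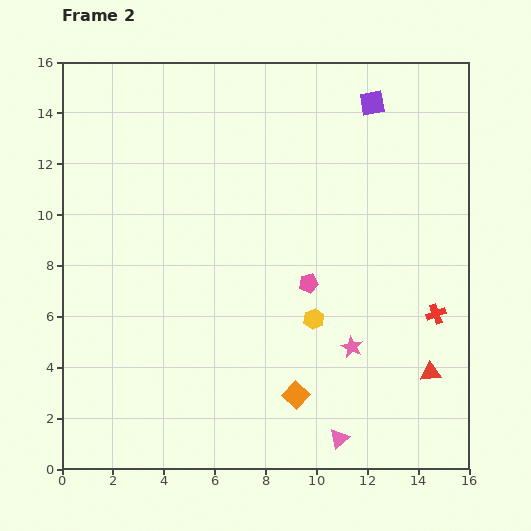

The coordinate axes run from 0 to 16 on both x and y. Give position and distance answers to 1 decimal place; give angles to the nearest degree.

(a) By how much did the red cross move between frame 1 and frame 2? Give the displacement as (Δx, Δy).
(-0.6, 0.6)

The red cross was at (15.3, 5.5) in frame 1 and (14.7, 6.1) in frame 2.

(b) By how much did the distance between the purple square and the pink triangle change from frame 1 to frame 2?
+0.7

Distance in frame 1: 12.6. Distance in frame 2: 13.3.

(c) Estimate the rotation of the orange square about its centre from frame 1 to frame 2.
35° clockwise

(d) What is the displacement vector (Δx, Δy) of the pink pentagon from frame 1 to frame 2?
(3.4, -0.1)

The pink pentagon was at (6.3, 7.4) in frame 1 and (9.7, 7.3) in frame 2.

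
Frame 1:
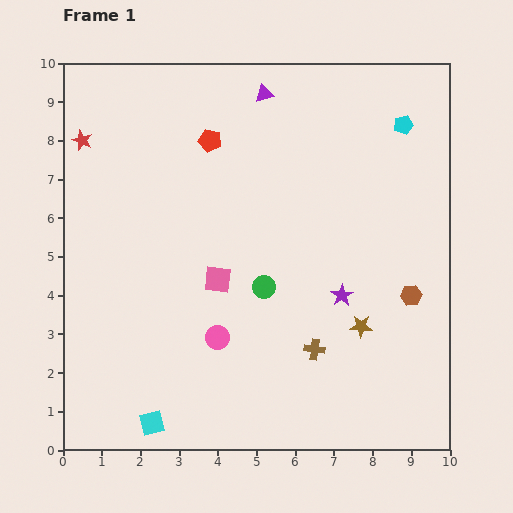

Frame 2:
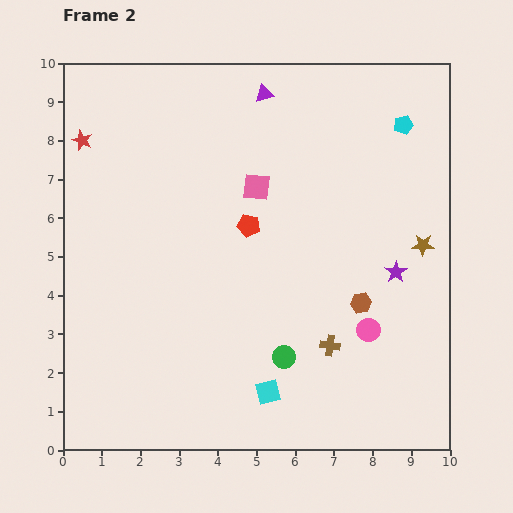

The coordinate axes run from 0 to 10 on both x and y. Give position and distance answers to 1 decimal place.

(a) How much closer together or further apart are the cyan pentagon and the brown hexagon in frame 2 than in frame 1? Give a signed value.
+0.3

Distance in frame 1: 4.4. Distance in frame 2: 4.7.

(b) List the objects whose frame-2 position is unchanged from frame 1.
the purple triangle, the cyan pentagon, the red star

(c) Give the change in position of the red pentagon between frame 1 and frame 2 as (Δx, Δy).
(1.0, -2.2)

The red pentagon was at (3.8, 8.0) in frame 1 and (4.8, 5.8) in frame 2.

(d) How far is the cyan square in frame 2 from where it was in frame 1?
3.1

The cyan square moved from (2.3, 0.7) to (5.3, 1.5), a distance of √(3.0² + 0.8²) ≈ 3.1.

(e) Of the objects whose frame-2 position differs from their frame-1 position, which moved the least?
the brown cross

(moved 0.4)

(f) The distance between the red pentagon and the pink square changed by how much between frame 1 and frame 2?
-2.6

Distance in frame 1: 3.6. Distance in frame 2: 1.0.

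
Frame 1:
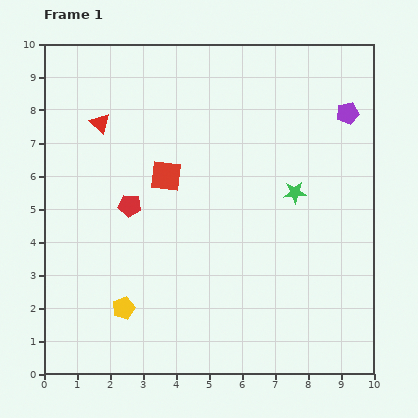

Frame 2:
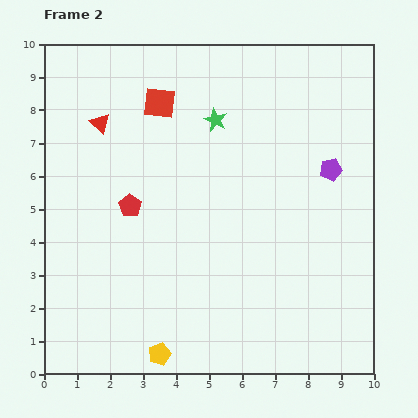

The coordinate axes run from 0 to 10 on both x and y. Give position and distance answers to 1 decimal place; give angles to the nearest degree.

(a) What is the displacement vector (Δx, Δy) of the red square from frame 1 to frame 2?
(-0.2, 2.2)

The red square was at (3.7, 6.0) in frame 1 and (3.5, 8.2) in frame 2.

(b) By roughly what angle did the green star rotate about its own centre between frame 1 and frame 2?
29° clockwise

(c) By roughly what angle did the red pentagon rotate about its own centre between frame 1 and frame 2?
26° clockwise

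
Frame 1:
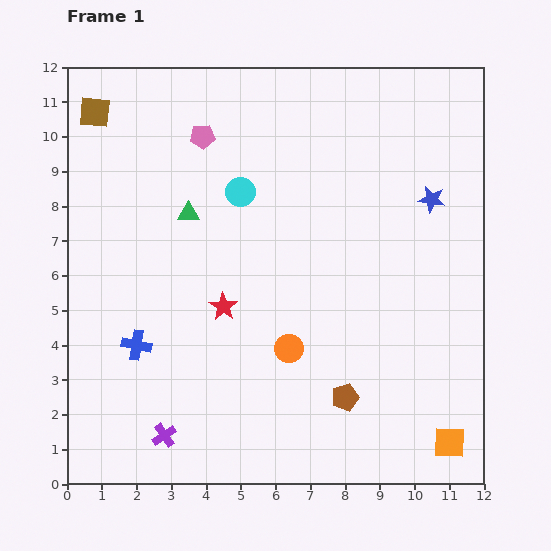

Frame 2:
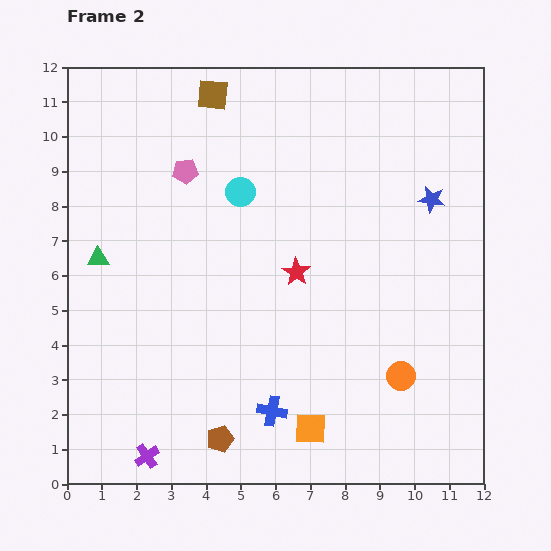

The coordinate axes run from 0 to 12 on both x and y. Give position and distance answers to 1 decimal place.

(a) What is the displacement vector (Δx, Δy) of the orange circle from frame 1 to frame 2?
(3.2, -0.8)

The orange circle was at (6.4, 3.9) in frame 1 and (9.6, 3.1) in frame 2.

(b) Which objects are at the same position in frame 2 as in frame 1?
the cyan circle, the blue star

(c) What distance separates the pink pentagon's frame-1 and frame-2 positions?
1.1

The pink pentagon moved from (3.9, 10.0) to (3.4, 9.0), a distance of √(0.5² + 1.0²) ≈ 1.1.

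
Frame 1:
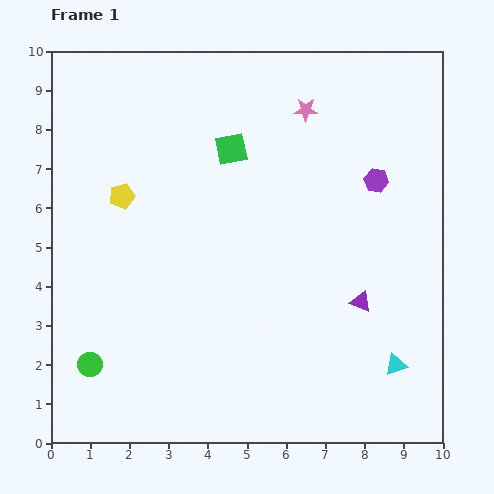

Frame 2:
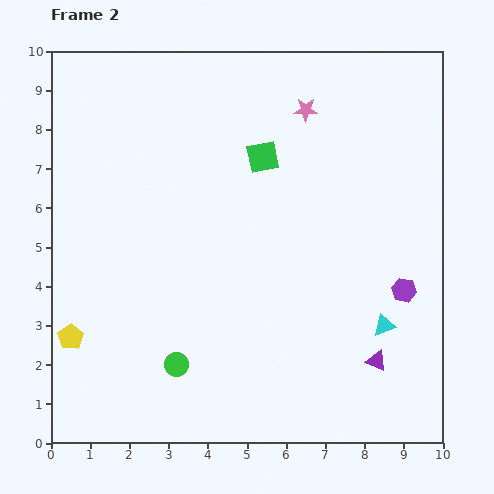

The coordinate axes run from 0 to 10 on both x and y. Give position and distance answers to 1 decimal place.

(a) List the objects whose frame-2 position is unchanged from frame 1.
the pink star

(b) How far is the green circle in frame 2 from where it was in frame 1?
2.2

The green circle moved from (1.0, 2.0) to (3.2, 2.0), a distance of √(2.2² + 0.0²) ≈ 2.2.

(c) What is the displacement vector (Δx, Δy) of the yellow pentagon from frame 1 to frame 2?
(-1.3, -3.6)

The yellow pentagon was at (1.8, 6.3) in frame 1 and (0.5, 2.7) in frame 2.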